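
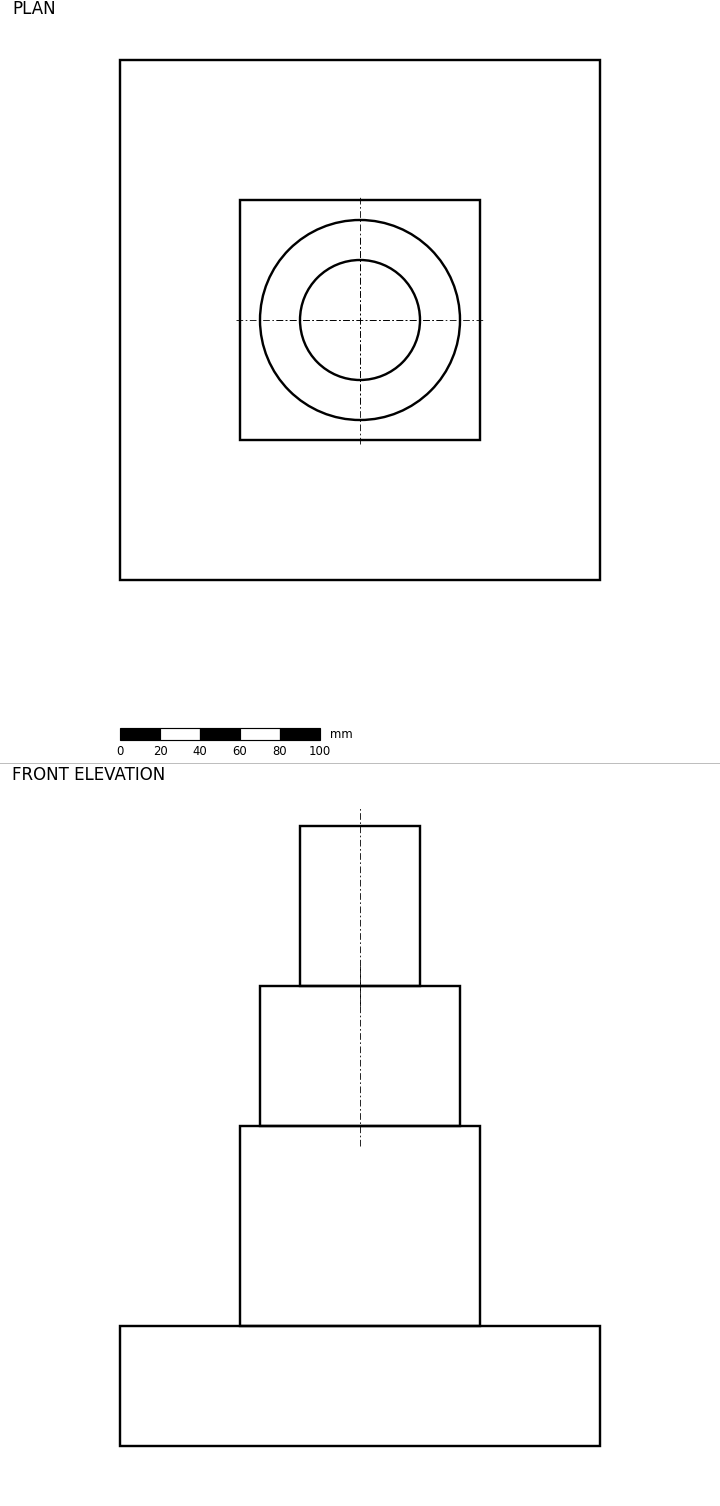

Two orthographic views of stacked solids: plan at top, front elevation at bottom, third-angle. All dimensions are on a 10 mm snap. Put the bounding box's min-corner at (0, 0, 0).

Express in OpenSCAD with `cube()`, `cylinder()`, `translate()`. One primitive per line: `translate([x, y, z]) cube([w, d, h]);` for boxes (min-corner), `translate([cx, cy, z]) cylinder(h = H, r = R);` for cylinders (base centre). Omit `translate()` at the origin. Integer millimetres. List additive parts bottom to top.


cube([240, 260, 60]);
translate([60, 70, 60]) cube([120, 120, 100]);
translate([120, 130, 160]) cylinder(h = 70, r = 50);
translate([120, 130, 230]) cylinder(h = 80, r = 30);


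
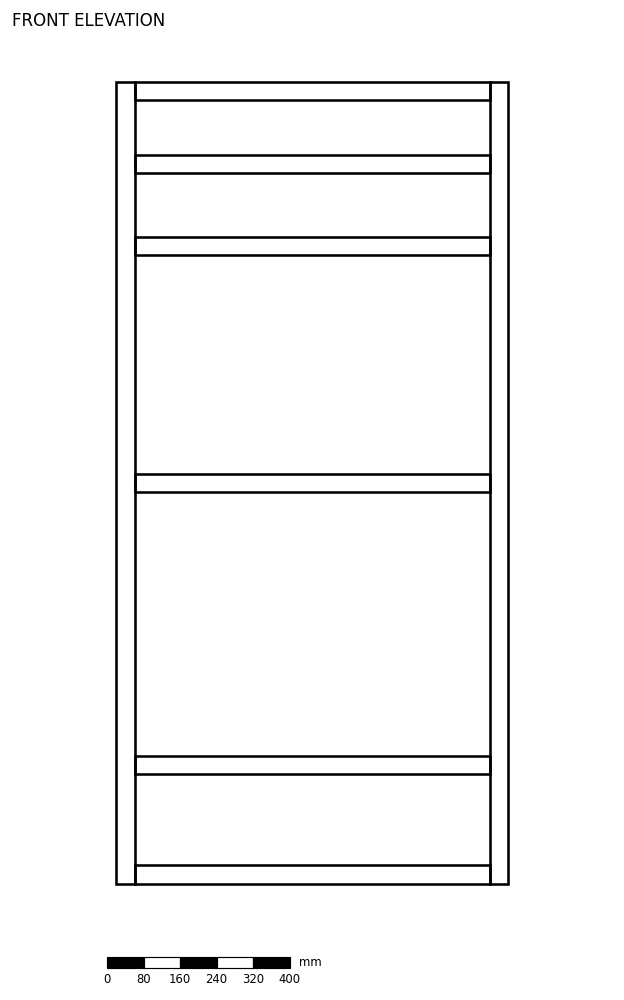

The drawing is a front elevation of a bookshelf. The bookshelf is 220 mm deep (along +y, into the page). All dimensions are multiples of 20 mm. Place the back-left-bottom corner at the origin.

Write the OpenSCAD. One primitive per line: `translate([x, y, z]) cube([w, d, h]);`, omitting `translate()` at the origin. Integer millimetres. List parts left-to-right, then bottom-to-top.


cube([40, 220, 1760]);
translate([40, 0, 0]) cube([780, 220, 40]);
translate([40, 0, 240]) cube([780, 220, 40]);
translate([40, 0, 860]) cube([780, 220, 40]);
translate([40, 0, 1380]) cube([780, 220, 40]);
translate([40, 0, 1560]) cube([780, 220, 40]);
translate([40, 0, 1720]) cube([780, 220, 40]);
translate([820, 0, 0]) cube([40, 220, 1760]);


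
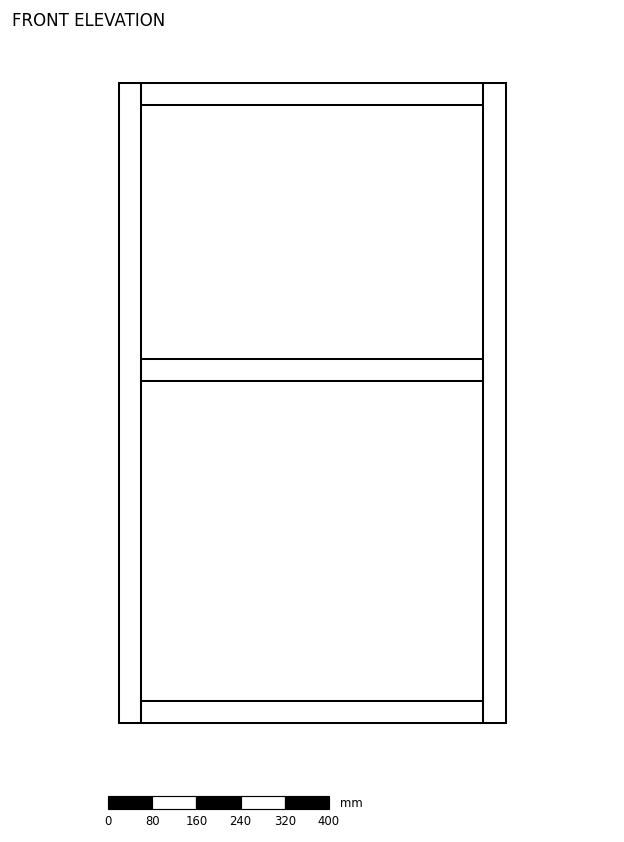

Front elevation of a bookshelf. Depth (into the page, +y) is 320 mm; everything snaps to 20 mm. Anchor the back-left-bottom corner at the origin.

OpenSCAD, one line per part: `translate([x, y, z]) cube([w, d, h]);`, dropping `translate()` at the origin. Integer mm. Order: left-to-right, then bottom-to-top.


cube([40, 320, 1160]);
translate([40, 0, 0]) cube([620, 320, 40]);
translate([40, 0, 620]) cube([620, 320, 40]);
translate([40, 0, 1120]) cube([620, 320, 40]);
translate([660, 0, 0]) cube([40, 320, 1160]);


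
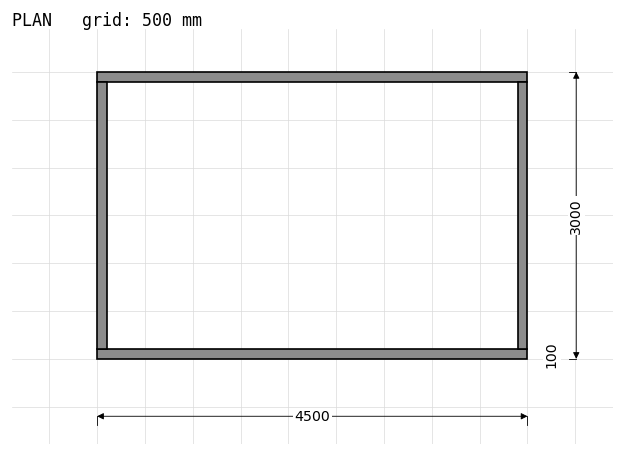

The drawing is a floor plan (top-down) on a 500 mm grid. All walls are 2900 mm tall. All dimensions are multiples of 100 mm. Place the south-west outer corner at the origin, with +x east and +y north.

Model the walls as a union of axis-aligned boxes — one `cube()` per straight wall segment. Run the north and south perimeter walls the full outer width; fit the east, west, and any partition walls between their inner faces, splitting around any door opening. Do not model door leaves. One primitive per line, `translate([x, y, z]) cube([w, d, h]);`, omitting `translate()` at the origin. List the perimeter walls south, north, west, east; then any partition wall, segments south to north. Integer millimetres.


cube([4500, 100, 2900]);
translate([0, 2900, 0]) cube([4500, 100, 2900]);
translate([0, 100, 0]) cube([100, 2800, 2900]);
translate([4400, 100, 0]) cube([100, 2800, 2900]);


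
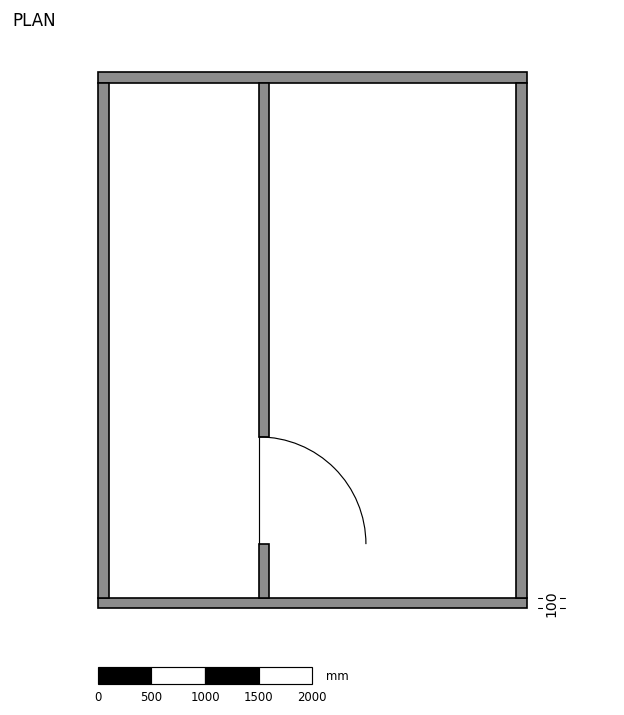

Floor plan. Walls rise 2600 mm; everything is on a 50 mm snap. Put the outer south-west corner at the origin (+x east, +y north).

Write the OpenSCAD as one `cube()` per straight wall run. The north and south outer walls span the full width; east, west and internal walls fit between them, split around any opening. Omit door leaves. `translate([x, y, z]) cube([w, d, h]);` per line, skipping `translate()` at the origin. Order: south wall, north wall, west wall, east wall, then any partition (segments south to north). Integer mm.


cube([4000, 100, 2600]);
translate([0, 4900, 0]) cube([4000, 100, 2600]);
translate([0, 100, 0]) cube([100, 4800, 2600]);
translate([3900, 100, 0]) cube([100, 4800, 2600]);
translate([1500, 100, 0]) cube([100, 500, 2600]);
translate([1500, 1600, 0]) cube([100, 3300, 2600]);


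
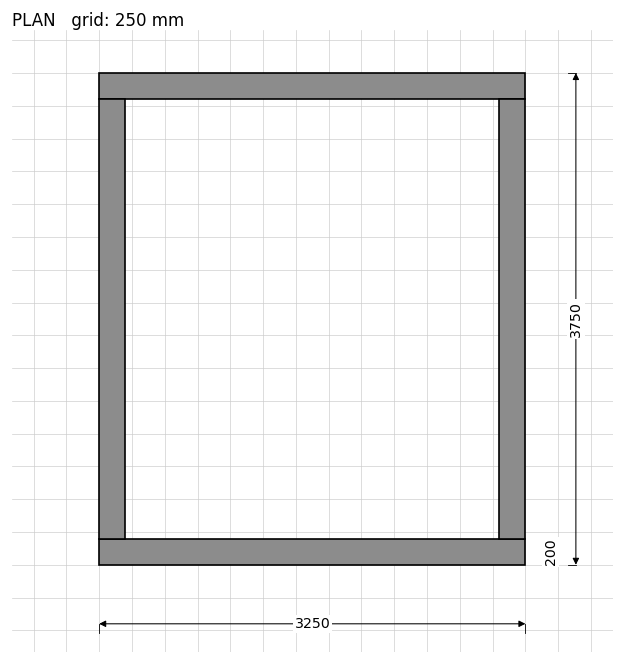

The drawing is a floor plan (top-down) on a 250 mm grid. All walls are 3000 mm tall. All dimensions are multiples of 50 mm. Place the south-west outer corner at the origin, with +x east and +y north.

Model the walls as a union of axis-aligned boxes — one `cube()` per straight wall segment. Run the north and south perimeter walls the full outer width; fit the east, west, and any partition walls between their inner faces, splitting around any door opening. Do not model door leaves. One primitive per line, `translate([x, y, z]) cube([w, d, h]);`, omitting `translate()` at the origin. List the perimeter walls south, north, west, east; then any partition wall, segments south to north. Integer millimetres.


cube([3250, 200, 3000]);
translate([0, 3550, 0]) cube([3250, 200, 3000]);
translate([0, 200, 0]) cube([200, 3350, 3000]);
translate([3050, 200, 0]) cube([200, 3350, 3000]);


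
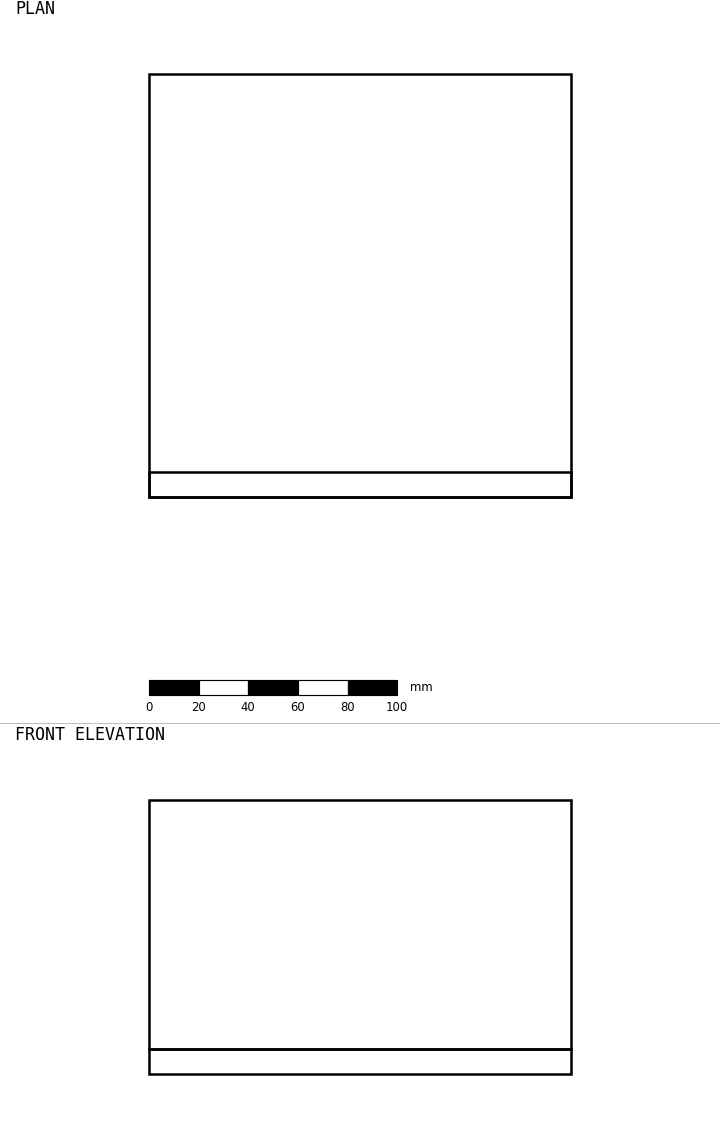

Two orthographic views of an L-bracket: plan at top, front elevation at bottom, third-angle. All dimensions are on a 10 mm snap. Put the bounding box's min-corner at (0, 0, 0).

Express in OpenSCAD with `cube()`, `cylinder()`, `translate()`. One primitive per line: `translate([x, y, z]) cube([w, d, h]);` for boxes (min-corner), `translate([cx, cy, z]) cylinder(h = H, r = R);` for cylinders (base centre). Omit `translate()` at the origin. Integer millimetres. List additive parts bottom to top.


cube([170, 170, 10]);
translate([0, 0, 10]) cube([170, 10, 100]);


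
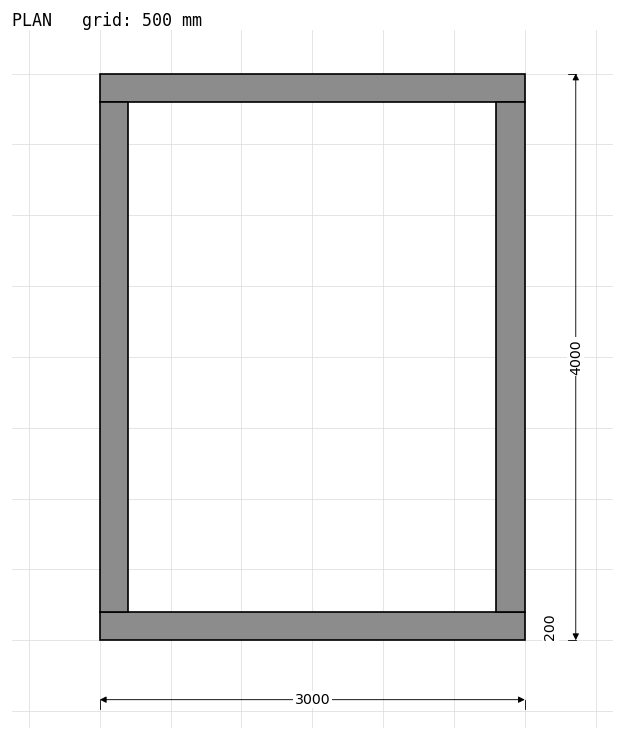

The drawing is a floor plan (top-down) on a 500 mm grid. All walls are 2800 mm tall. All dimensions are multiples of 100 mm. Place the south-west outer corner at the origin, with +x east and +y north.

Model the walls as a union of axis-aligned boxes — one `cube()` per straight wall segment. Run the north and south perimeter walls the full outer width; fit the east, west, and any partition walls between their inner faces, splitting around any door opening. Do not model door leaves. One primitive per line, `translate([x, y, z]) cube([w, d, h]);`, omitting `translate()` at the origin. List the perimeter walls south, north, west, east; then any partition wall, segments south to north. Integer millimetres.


cube([3000, 200, 2800]);
translate([0, 3800, 0]) cube([3000, 200, 2800]);
translate([0, 200, 0]) cube([200, 3600, 2800]);
translate([2800, 200, 0]) cube([200, 3600, 2800]);


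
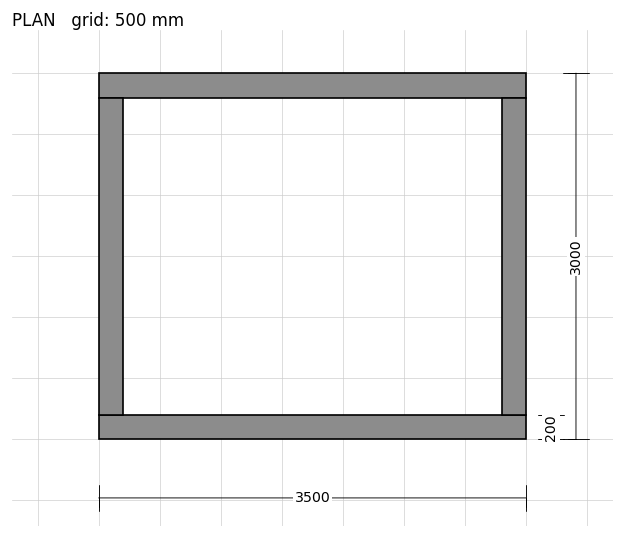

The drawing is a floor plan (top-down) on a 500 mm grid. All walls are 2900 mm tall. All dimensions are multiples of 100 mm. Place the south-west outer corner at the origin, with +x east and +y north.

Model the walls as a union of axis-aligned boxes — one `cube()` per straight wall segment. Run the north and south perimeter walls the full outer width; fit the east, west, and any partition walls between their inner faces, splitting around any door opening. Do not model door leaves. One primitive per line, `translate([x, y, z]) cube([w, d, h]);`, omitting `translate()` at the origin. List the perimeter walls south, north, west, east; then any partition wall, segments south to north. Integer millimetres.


cube([3500, 200, 2900]);
translate([0, 2800, 0]) cube([3500, 200, 2900]);
translate([0, 200, 0]) cube([200, 2600, 2900]);
translate([3300, 200, 0]) cube([200, 2600, 2900]);


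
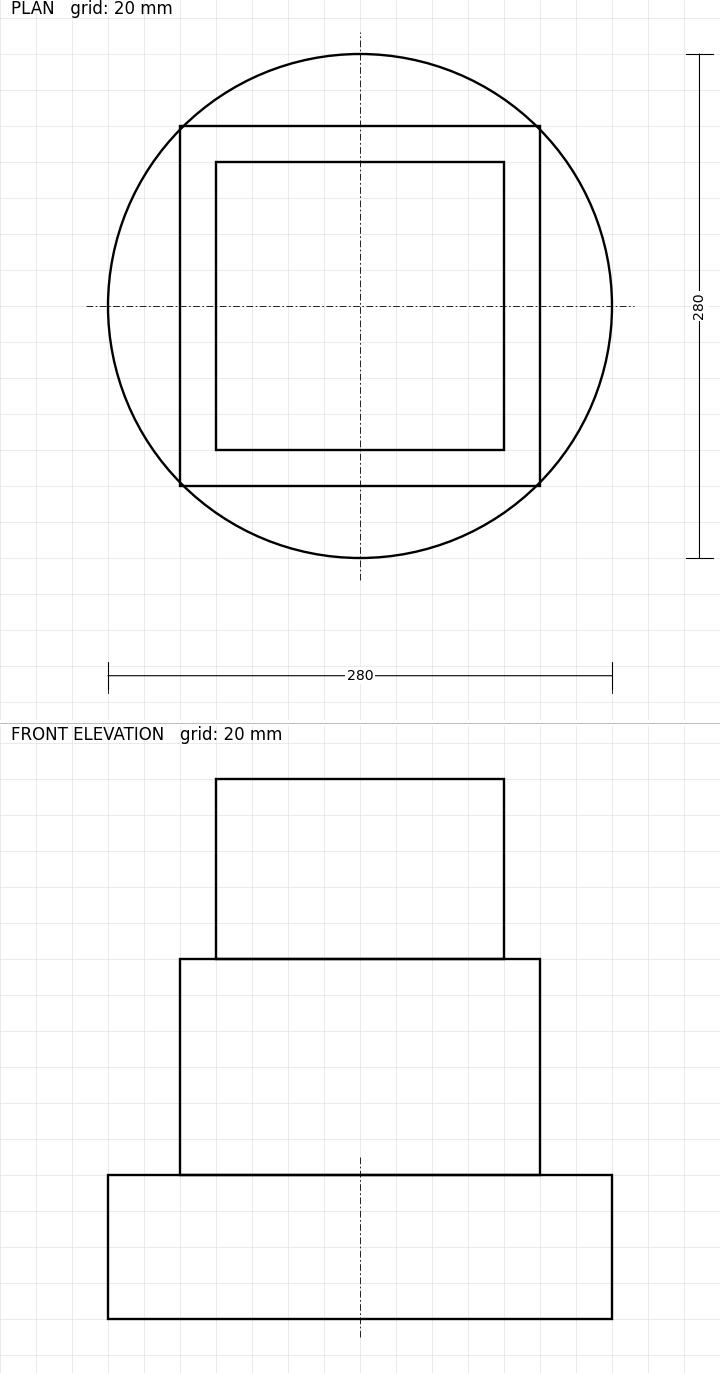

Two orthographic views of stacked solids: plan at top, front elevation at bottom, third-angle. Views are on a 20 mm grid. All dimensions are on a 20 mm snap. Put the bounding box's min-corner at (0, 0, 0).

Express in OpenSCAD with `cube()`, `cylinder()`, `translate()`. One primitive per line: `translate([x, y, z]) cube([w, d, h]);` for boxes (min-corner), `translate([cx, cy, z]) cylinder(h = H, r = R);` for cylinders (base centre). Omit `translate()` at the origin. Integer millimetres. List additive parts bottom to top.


translate([140, 140, 0]) cylinder(h = 80, r = 140);
translate([40, 40, 80]) cube([200, 200, 120]);
translate([60, 60, 200]) cube([160, 160, 100]);


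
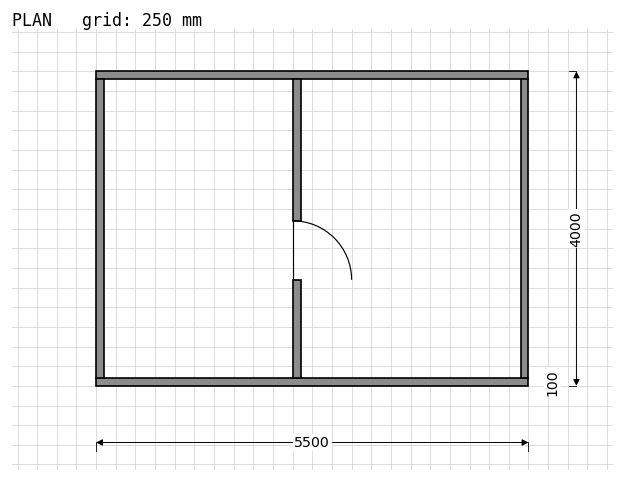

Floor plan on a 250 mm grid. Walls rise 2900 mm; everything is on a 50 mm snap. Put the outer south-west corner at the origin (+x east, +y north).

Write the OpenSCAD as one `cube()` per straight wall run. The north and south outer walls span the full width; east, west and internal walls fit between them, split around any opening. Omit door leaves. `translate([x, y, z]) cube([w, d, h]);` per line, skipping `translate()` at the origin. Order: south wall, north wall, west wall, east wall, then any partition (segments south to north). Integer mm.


cube([5500, 100, 2900]);
translate([0, 3900, 0]) cube([5500, 100, 2900]);
translate([0, 100, 0]) cube([100, 3800, 2900]);
translate([5400, 100, 0]) cube([100, 3800, 2900]);
translate([2500, 100, 0]) cube([100, 1250, 2900]);
translate([2500, 2100, 0]) cube([100, 1800, 2900]);


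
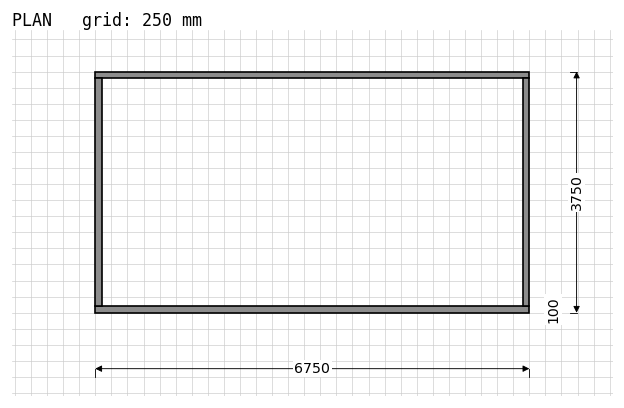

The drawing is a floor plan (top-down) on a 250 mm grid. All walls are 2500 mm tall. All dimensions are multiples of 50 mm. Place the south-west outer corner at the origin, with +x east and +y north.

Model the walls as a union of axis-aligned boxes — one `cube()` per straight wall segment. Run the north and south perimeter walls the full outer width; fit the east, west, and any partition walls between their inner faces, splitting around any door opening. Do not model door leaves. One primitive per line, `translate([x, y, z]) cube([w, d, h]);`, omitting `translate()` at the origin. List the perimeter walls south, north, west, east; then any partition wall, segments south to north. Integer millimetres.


cube([6750, 100, 2500]);
translate([0, 3650, 0]) cube([6750, 100, 2500]);
translate([0, 100, 0]) cube([100, 3550, 2500]);
translate([6650, 100, 0]) cube([100, 3550, 2500]);


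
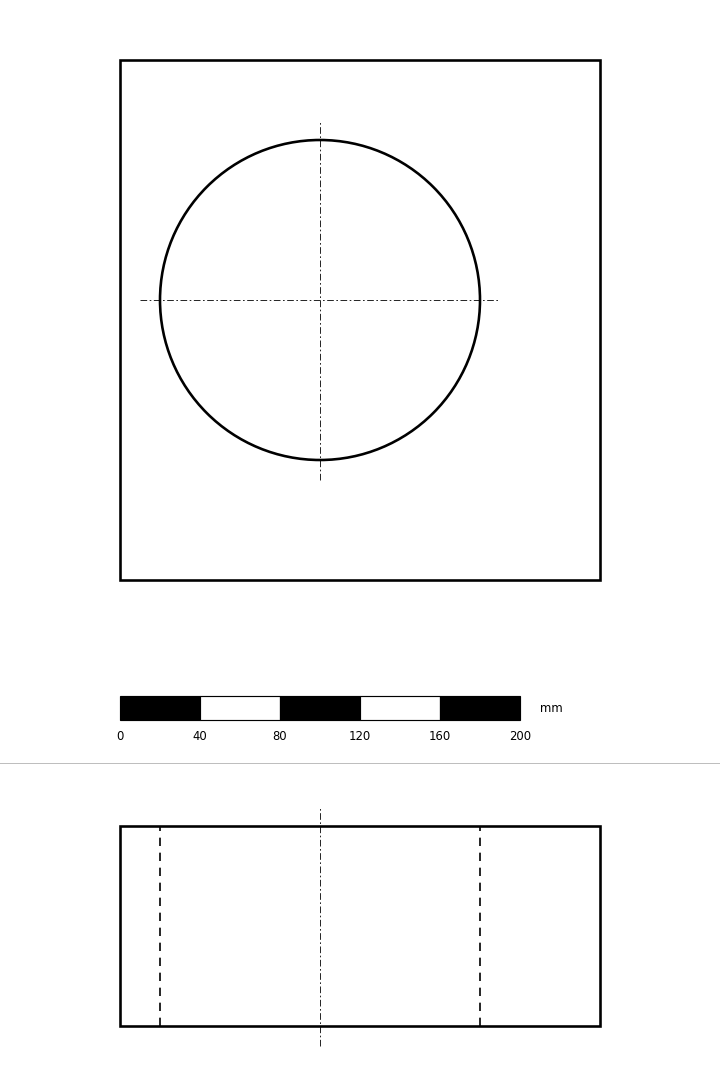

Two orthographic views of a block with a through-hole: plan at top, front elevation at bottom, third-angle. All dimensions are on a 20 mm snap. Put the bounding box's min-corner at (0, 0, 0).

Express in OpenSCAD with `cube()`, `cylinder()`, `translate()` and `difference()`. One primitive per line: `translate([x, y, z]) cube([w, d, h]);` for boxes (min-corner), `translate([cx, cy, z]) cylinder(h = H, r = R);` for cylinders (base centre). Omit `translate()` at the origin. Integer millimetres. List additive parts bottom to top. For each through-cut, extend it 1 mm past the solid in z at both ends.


difference() {
  cube([240, 260, 100]);
  translate([100, 140, -1]) cylinder(h = 102, r = 80);
}


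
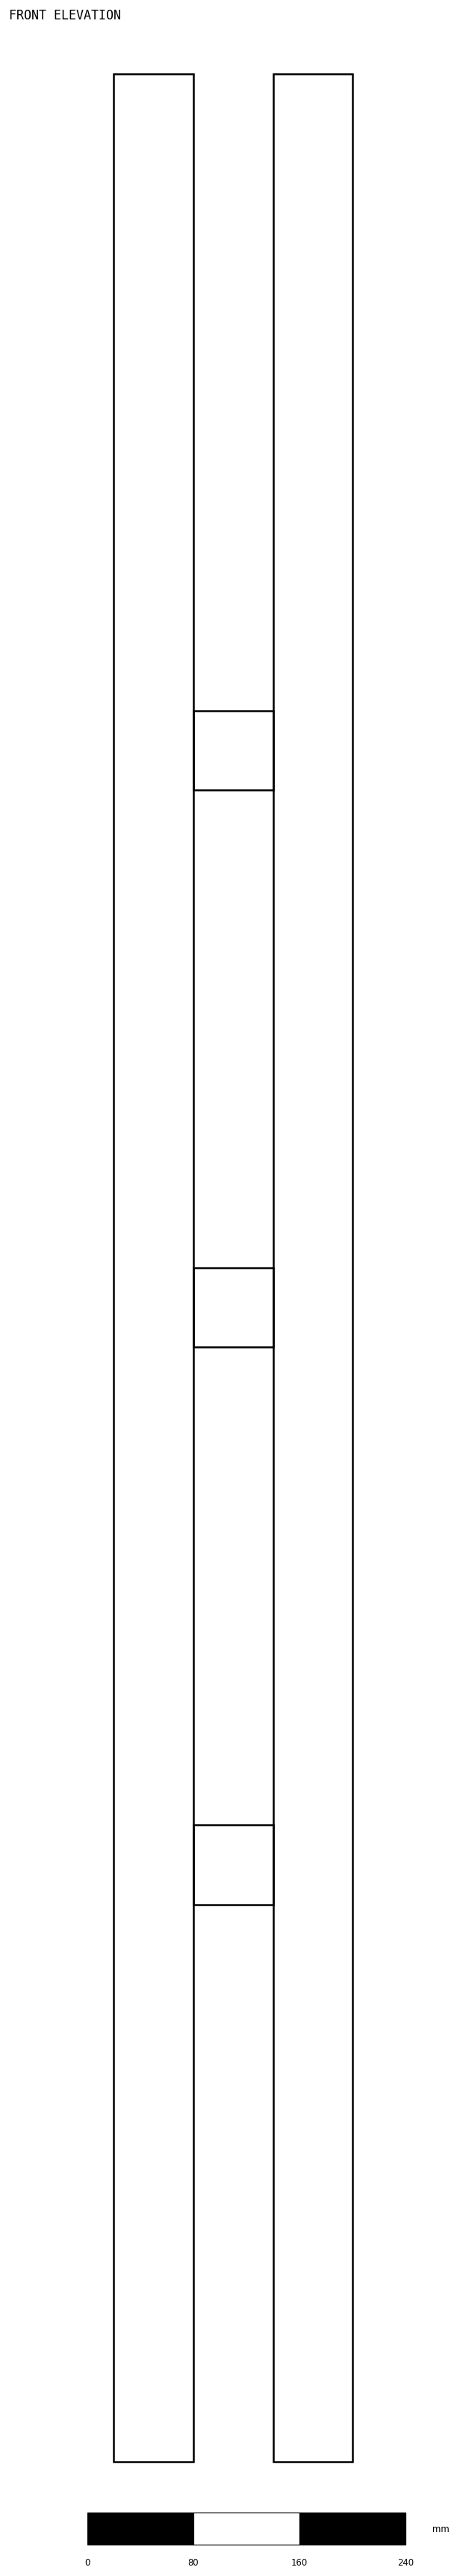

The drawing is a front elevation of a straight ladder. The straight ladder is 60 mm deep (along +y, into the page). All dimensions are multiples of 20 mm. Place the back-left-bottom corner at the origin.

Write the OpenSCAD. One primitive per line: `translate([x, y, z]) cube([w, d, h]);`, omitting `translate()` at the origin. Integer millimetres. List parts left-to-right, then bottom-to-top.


cube([60, 60, 1800]);
translate([60, 0, 420]) cube([60, 60, 60]);
translate([60, 0, 840]) cube([60, 60, 60]);
translate([60, 0, 1260]) cube([60, 60, 60]);
translate([120, 0, 0]) cube([60, 60, 1800]);


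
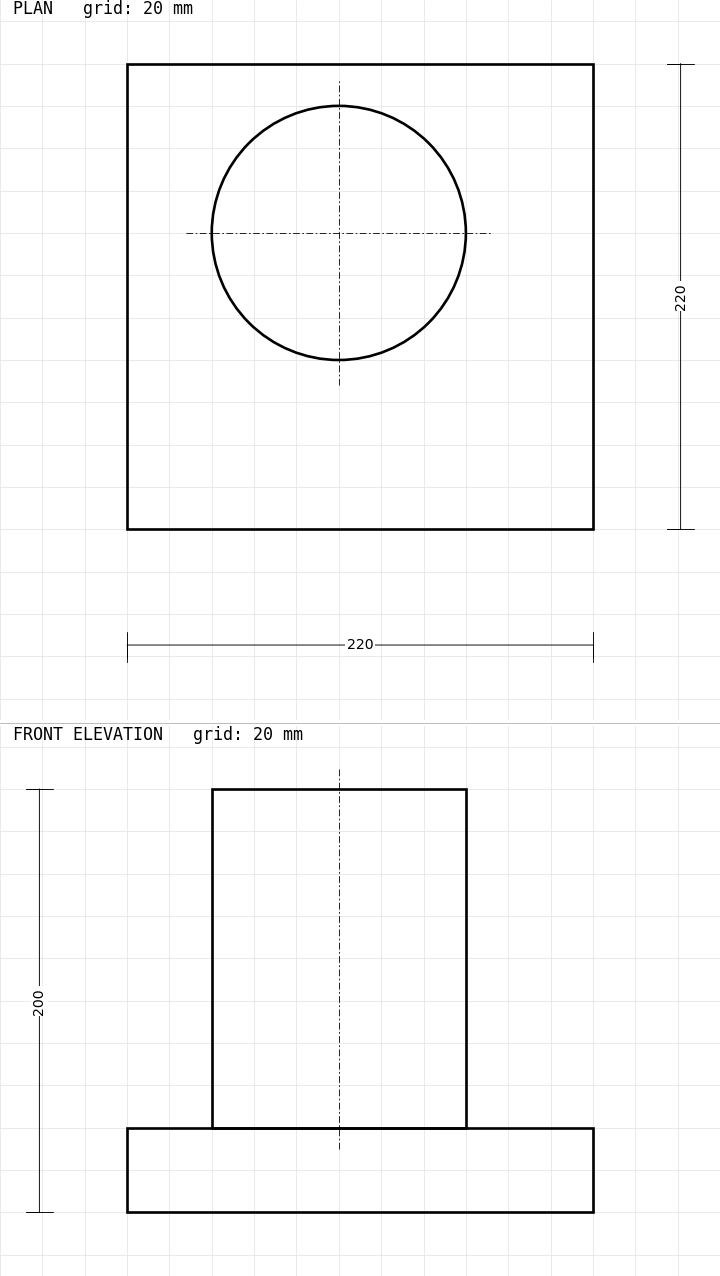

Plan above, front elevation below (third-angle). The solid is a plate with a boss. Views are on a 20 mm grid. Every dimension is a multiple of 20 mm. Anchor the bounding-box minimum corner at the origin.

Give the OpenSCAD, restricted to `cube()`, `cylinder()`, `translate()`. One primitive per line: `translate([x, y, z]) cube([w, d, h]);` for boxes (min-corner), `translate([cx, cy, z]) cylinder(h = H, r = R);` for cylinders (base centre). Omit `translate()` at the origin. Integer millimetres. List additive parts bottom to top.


cube([220, 220, 40]);
translate([100, 140, 40]) cylinder(h = 160, r = 60);


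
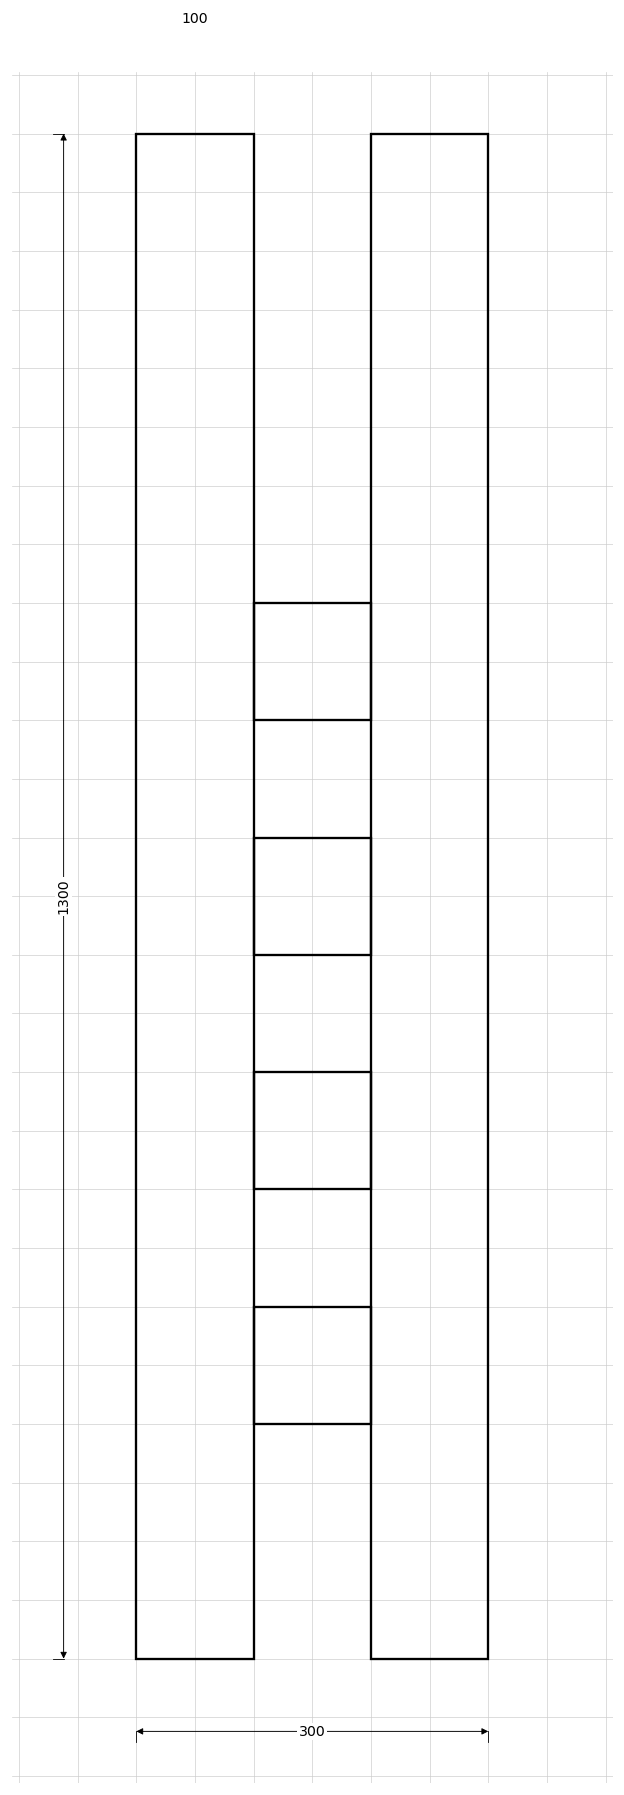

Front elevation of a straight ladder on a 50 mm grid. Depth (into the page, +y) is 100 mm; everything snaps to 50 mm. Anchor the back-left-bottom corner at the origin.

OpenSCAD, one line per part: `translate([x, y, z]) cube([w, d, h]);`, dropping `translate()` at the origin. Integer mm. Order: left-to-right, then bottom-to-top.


cube([100, 100, 1300]);
translate([100, 0, 200]) cube([100, 100, 100]);
translate([100, 0, 400]) cube([100, 100, 100]);
translate([100, 0, 600]) cube([100, 100, 100]);
translate([100, 0, 800]) cube([100, 100, 100]);
translate([200, 0, 0]) cube([100, 100, 1300]);


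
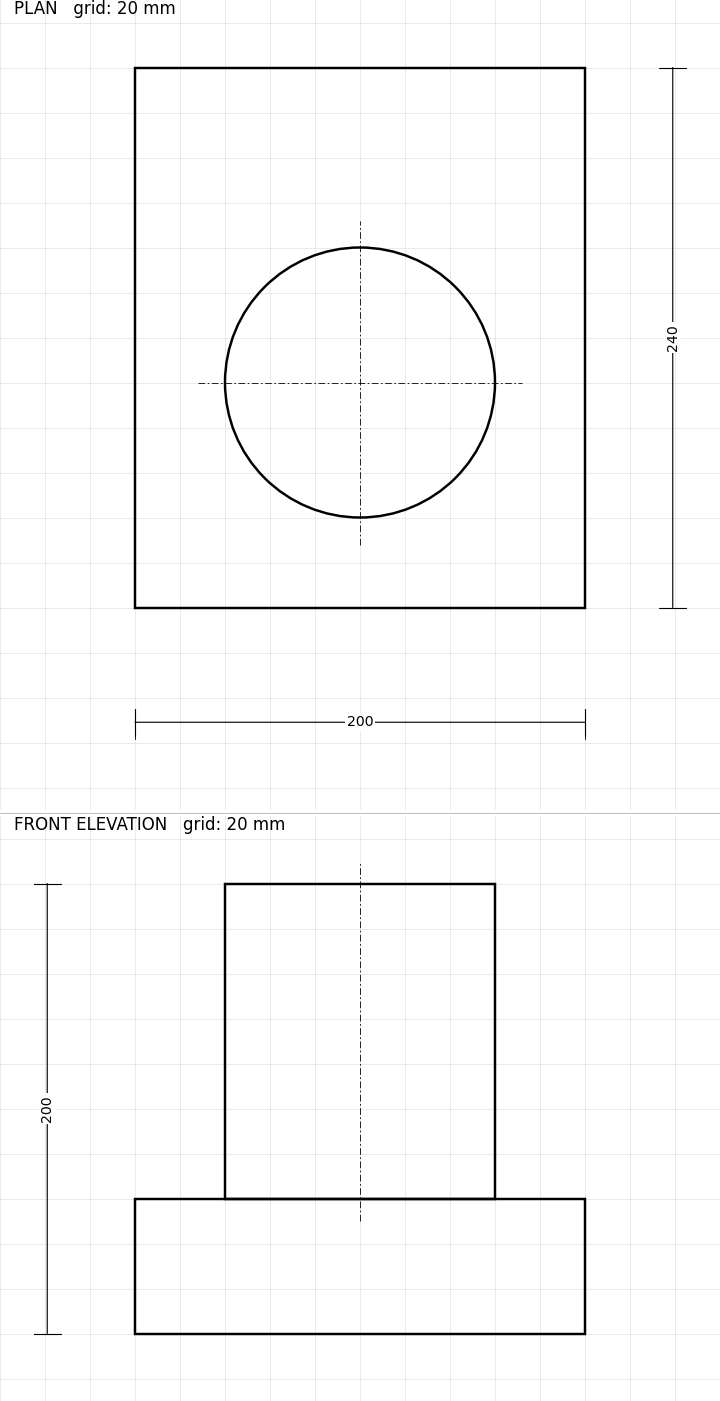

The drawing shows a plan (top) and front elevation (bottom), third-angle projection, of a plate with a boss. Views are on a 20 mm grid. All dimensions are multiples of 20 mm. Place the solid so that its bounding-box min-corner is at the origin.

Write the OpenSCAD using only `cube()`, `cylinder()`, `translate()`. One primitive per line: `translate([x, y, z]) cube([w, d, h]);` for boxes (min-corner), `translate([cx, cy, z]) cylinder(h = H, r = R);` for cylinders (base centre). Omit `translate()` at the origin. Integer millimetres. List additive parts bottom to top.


cube([200, 240, 60]);
translate([100, 100, 60]) cylinder(h = 140, r = 60);


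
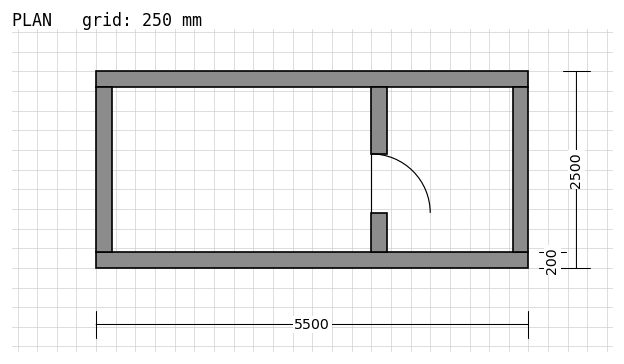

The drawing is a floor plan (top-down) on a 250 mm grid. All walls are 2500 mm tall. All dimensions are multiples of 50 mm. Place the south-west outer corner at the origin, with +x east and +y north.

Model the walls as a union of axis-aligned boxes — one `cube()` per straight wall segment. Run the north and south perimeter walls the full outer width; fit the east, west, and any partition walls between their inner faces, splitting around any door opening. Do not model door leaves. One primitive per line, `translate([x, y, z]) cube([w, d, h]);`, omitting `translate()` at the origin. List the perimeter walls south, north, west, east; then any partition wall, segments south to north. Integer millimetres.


cube([5500, 200, 2500]);
translate([0, 2300, 0]) cube([5500, 200, 2500]);
translate([0, 200, 0]) cube([200, 2100, 2500]);
translate([5300, 200, 0]) cube([200, 2100, 2500]);
translate([3500, 200, 0]) cube([200, 500, 2500]);
translate([3500, 1450, 0]) cube([200, 850, 2500]);


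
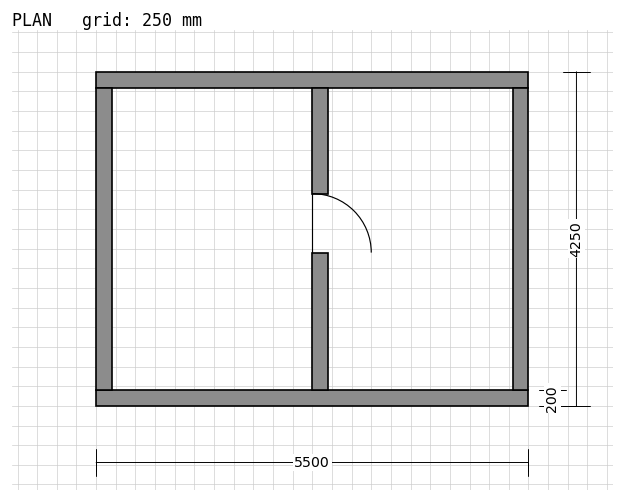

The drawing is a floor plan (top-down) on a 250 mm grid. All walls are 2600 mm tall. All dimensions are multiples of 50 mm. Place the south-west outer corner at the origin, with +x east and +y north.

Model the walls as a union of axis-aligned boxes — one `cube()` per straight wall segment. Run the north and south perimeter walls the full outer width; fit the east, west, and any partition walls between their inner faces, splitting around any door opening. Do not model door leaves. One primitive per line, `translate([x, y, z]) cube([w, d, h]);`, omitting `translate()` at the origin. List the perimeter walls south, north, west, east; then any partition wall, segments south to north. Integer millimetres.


cube([5500, 200, 2600]);
translate([0, 4050, 0]) cube([5500, 200, 2600]);
translate([0, 200, 0]) cube([200, 3850, 2600]);
translate([5300, 200, 0]) cube([200, 3850, 2600]);
translate([2750, 200, 0]) cube([200, 1750, 2600]);
translate([2750, 2700, 0]) cube([200, 1350, 2600]);


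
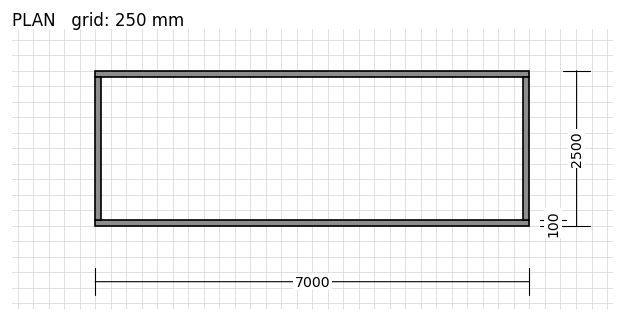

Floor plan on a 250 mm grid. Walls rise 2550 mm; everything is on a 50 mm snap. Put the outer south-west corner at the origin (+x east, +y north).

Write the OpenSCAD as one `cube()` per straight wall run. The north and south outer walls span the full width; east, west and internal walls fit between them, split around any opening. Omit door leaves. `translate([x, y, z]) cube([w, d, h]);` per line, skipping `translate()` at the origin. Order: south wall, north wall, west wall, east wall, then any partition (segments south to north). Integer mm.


cube([7000, 100, 2550]);
translate([0, 2400, 0]) cube([7000, 100, 2550]);
translate([0, 100, 0]) cube([100, 2300, 2550]);
translate([6900, 100, 0]) cube([100, 2300, 2550]);


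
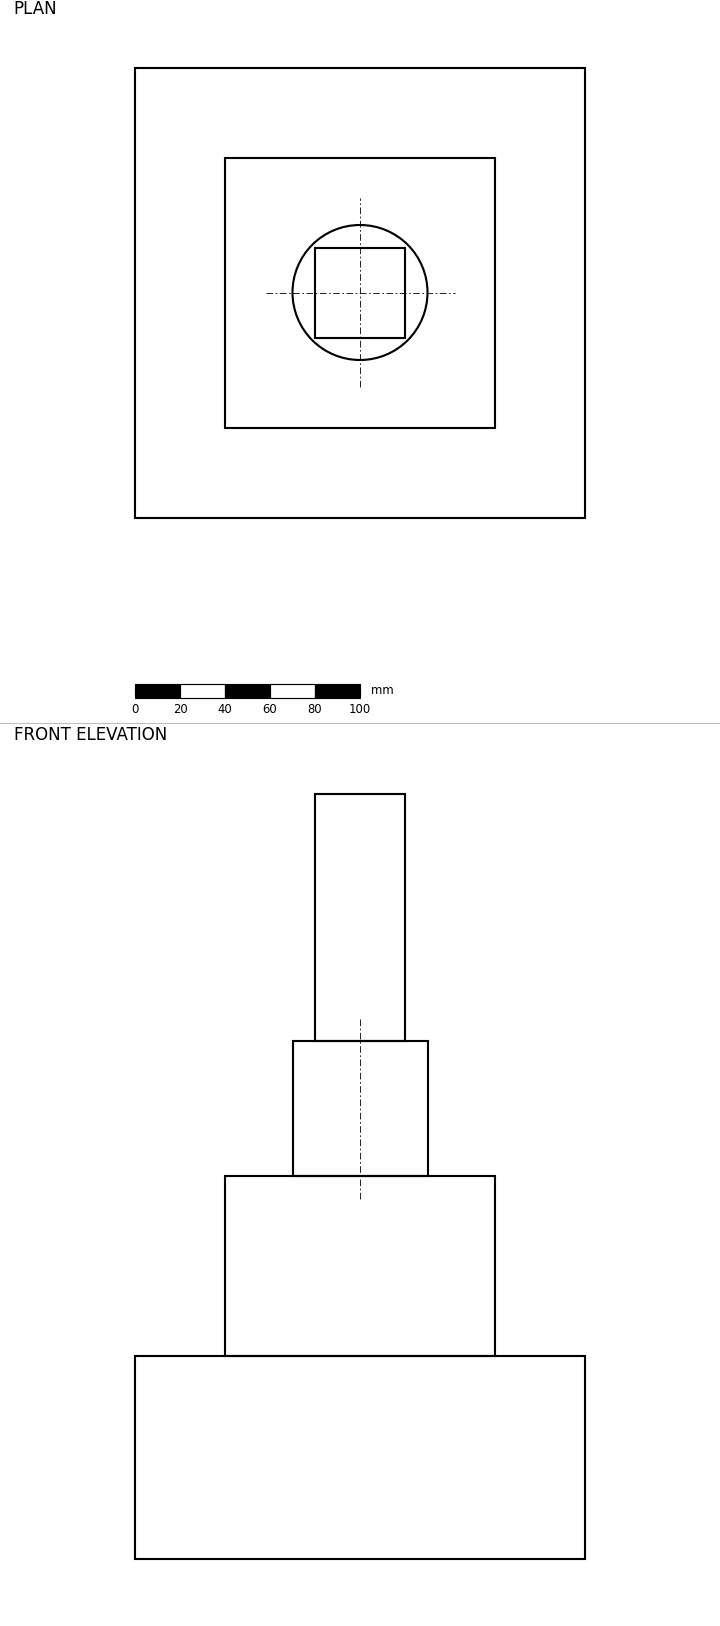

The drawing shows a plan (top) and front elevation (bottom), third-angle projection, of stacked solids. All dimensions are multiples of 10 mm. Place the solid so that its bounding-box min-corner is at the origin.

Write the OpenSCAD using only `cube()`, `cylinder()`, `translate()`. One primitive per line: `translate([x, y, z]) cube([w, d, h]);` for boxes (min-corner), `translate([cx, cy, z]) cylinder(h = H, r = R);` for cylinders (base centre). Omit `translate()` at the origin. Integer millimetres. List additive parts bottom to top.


cube([200, 200, 90]);
translate([40, 40, 90]) cube([120, 120, 80]);
translate([100, 100, 170]) cylinder(h = 60, r = 30);
translate([80, 80, 230]) cube([40, 40, 110]);


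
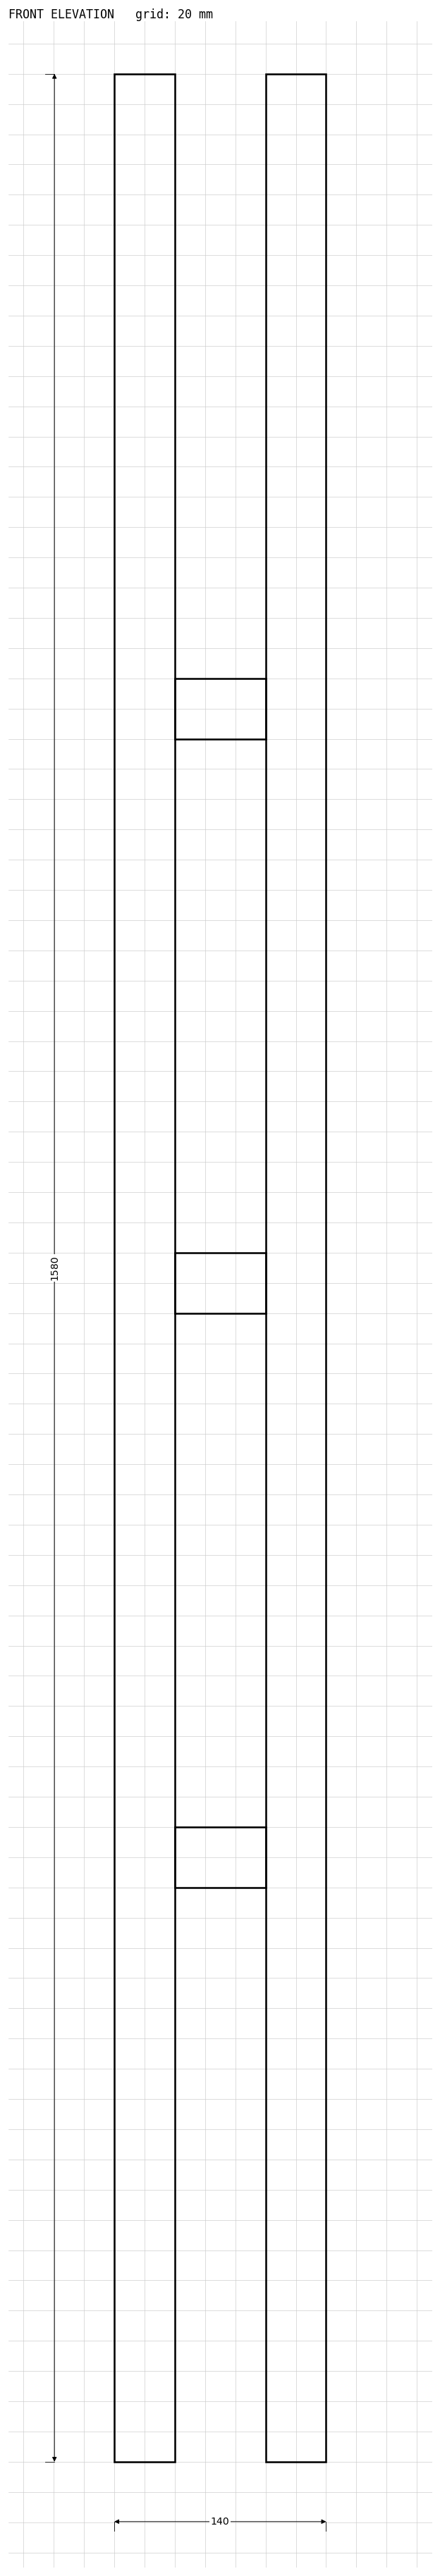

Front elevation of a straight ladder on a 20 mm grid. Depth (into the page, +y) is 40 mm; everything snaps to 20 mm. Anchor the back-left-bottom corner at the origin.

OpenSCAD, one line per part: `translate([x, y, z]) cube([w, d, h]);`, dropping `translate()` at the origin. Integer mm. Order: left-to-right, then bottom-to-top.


cube([40, 40, 1580]);
translate([40, 0, 380]) cube([60, 40, 40]);
translate([40, 0, 760]) cube([60, 40, 40]);
translate([40, 0, 1140]) cube([60, 40, 40]);
translate([100, 0, 0]) cube([40, 40, 1580]);


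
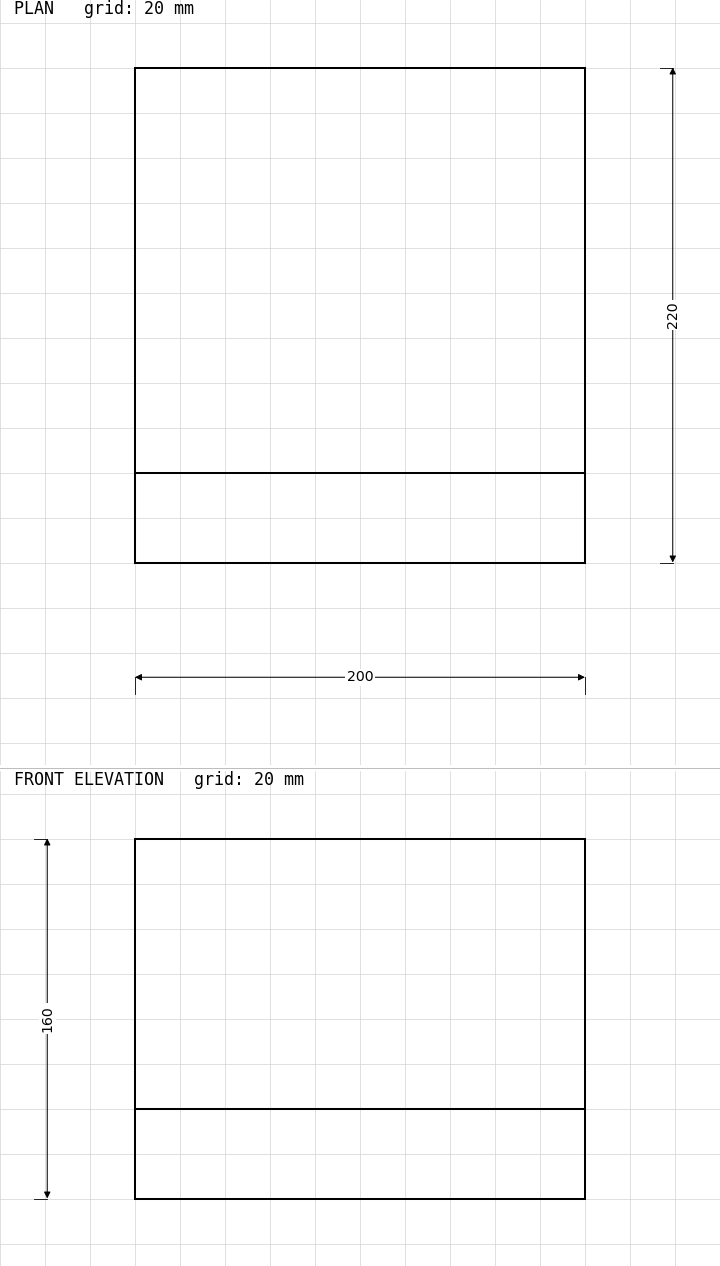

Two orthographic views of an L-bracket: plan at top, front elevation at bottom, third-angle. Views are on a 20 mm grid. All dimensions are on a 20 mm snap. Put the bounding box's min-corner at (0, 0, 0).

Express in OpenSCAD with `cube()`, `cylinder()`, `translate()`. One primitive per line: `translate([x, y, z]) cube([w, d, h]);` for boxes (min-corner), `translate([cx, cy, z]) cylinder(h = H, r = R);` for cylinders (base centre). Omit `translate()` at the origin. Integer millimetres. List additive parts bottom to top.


cube([200, 220, 40]);
translate([0, 0, 40]) cube([200, 40, 120]);


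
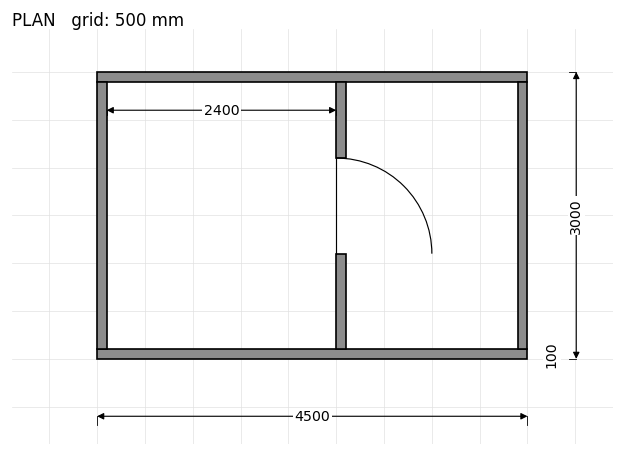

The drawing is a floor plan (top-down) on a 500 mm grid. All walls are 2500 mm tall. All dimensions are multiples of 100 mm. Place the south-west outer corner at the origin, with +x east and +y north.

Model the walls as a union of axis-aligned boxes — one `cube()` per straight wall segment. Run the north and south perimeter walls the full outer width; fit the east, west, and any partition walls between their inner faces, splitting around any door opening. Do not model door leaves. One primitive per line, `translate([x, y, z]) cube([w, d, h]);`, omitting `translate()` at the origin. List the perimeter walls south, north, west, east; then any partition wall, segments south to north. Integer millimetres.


cube([4500, 100, 2500]);
translate([0, 2900, 0]) cube([4500, 100, 2500]);
translate([0, 100, 0]) cube([100, 2800, 2500]);
translate([4400, 100, 0]) cube([100, 2800, 2500]);
translate([2500, 100, 0]) cube([100, 1000, 2500]);
translate([2500, 2100, 0]) cube([100, 800, 2500]);


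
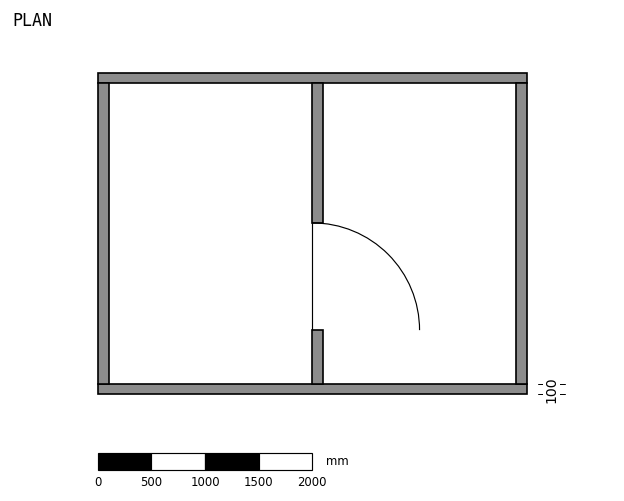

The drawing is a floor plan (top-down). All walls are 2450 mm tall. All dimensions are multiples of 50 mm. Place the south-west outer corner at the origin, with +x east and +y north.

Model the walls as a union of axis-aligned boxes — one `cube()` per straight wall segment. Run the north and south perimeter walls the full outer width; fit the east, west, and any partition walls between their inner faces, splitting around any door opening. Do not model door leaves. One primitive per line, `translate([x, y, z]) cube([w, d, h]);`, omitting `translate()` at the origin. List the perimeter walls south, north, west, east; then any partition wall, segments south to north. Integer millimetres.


cube([4000, 100, 2450]);
translate([0, 2900, 0]) cube([4000, 100, 2450]);
translate([0, 100, 0]) cube([100, 2800, 2450]);
translate([3900, 100, 0]) cube([100, 2800, 2450]);
translate([2000, 100, 0]) cube([100, 500, 2450]);
translate([2000, 1600, 0]) cube([100, 1300, 2450]);


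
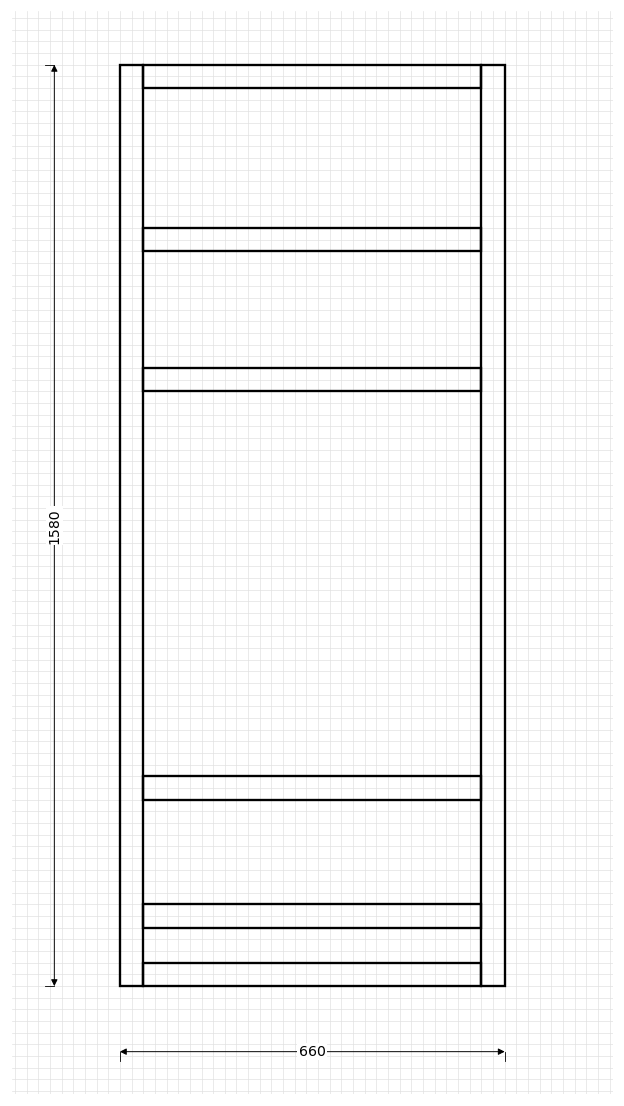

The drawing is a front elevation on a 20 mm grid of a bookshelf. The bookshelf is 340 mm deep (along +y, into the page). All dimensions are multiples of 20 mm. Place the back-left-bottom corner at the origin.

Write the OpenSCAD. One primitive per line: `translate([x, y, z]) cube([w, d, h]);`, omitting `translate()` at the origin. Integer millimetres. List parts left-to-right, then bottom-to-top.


cube([40, 340, 1580]);
translate([40, 0, 0]) cube([580, 340, 40]);
translate([40, 0, 100]) cube([580, 340, 40]);
translate([40, 0, 320]) cube([580, 340, 40]);
translate([40, 0, 1020]) cube([580, 340, 40]);
translate([40, 0, 1260]) cube([580, 340, 40]);
translate([40, 0, 1540]) cube([580, 340, 40]);
translate([620, 0, 0]) cube([40, 340, 1580]);


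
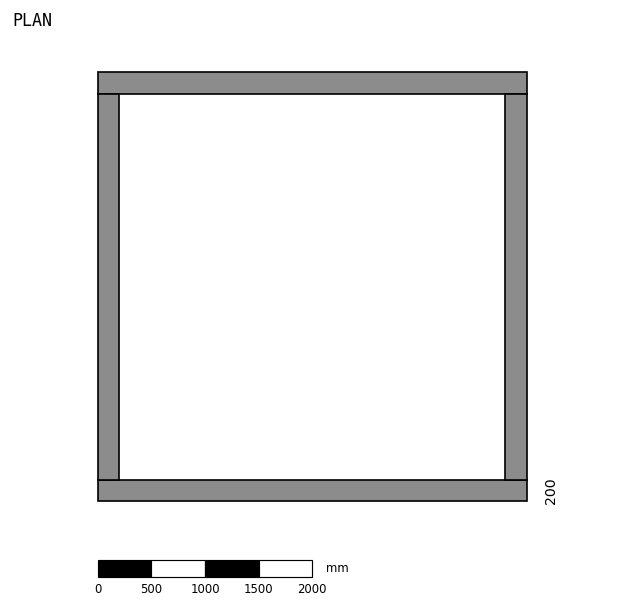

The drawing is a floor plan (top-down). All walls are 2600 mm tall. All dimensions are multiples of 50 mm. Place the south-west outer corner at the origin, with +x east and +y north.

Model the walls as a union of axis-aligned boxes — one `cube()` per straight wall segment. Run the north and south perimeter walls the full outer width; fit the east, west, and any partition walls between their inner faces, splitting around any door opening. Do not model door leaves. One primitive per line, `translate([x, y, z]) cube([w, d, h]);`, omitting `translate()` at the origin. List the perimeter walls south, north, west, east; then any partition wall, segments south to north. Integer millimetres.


cube([4000, 200, 2600]);
translate([0, 3800, 0]) cube([4000, 200, 2600]);
translate([0, 200, 0]) cube([200, 3600, 2600]);
translate([3800, 200, 0]) cube([200, 3600, 2600]);


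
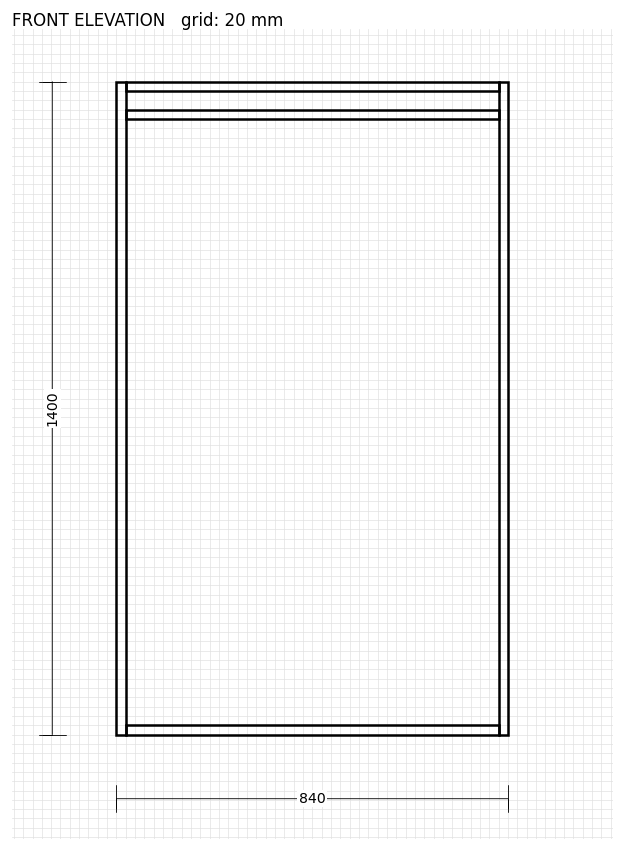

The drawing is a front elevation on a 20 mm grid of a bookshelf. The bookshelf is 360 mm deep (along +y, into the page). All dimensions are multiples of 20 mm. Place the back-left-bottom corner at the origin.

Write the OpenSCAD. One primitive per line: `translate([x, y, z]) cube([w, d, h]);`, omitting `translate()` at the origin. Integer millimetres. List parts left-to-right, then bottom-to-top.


cube([20, 360, 1400]);
translate([20, 0, 0]) cube([800, 360, 20]);
translate([20, 0, 1320]) cube([800, 360, 20]);
translate([20, 0, 1380]) cube([800, 360, 20]);
translate([820, 0, 0]) cube([20, 360, 1400]);


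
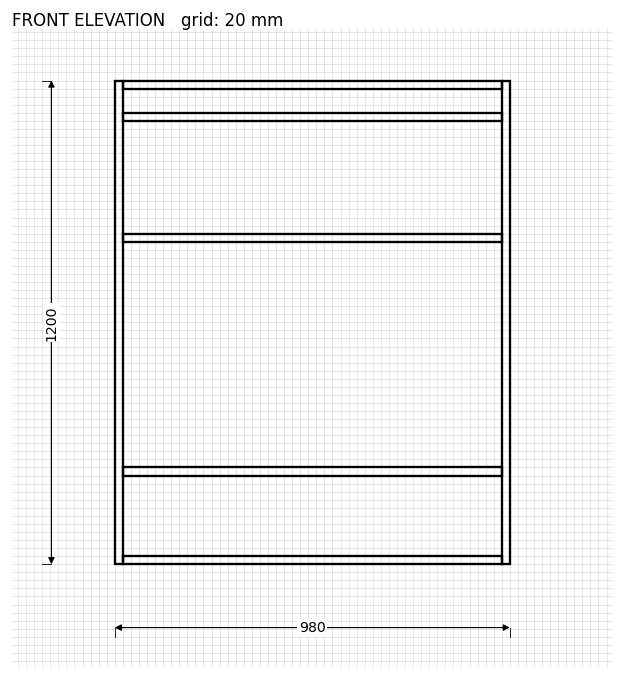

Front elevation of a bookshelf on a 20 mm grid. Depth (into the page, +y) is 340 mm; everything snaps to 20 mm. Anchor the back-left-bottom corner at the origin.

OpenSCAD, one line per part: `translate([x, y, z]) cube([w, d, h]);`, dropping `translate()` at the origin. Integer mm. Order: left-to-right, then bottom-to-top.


cube([20, 340, 1200]);
translate([20, 0, 0]) cube([940, 340, 20]);
translate([20, 0, 220]) cube([940, 340, 20]);
translate([20, 0, 800]) cube([940, 340, 20]);
translate([20, 0, 1100]) cube([940, 340, 20]);
translate([20, 0, 1180]) cube([940, 340, 20]);
translate([960, 0, 0]) cube([20, 340, 1200]);


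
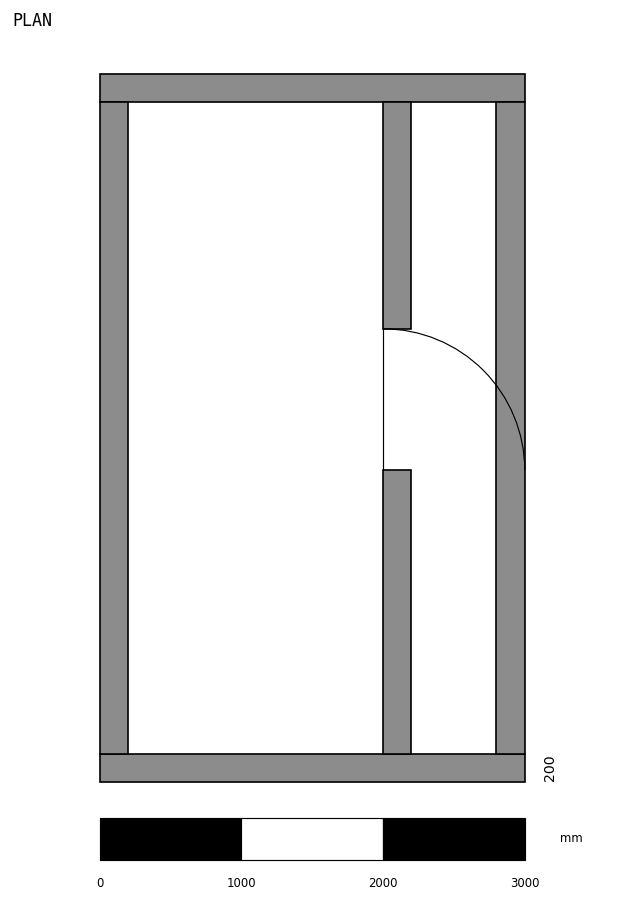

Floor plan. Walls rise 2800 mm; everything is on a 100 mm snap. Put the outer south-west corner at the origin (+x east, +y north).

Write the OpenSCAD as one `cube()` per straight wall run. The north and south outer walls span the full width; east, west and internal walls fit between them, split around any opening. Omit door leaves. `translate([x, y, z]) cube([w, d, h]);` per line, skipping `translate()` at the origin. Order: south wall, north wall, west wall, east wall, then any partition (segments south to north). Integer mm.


cube([3000, 200, 2800]);
translate([0, 4800, 0]) cube([3000, 200, 2800]);
translate([0, 200, 0]) cube([200, 4600, 2800]);
translate([2800, 200, 0]) cube([200, 4600, 2800]);
translate([2000, 200, 0]) cube([200, 2000, 2800]);
translate([2000, 3200, 0]) cube([200, 1600, 2800]);


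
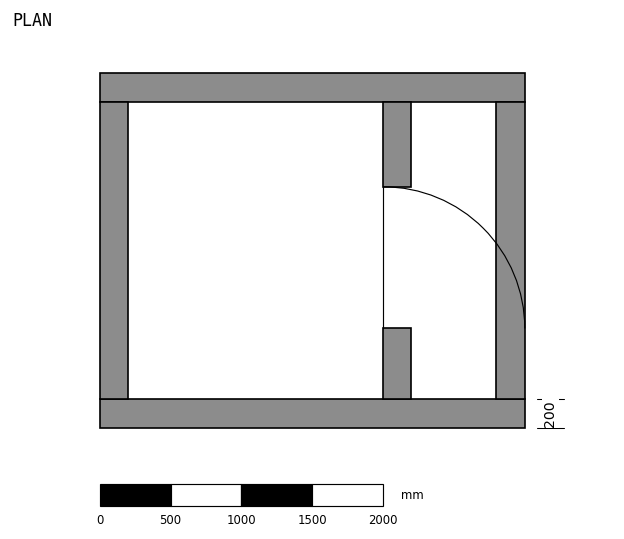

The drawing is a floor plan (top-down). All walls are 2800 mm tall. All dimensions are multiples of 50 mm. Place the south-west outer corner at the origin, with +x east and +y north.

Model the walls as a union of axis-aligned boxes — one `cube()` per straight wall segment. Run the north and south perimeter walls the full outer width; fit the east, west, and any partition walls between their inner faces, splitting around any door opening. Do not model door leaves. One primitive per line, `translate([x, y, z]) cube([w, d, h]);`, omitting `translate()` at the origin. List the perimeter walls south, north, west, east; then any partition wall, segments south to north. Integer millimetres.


cube([3000, 200, 2800]);
translate([0, 2300, 0]) cube([3000, 200, 2800]);
translate([0, 200, 0]) cube([200, 2100, 2800]);
translate([2800, 200, 0]) cube([200, 2100, 2800]);
translate([2000, 200, 0]) cube([200, 500, 2800]);
translate([2000, 1700, 0]) cube([200, 600, 2800]);


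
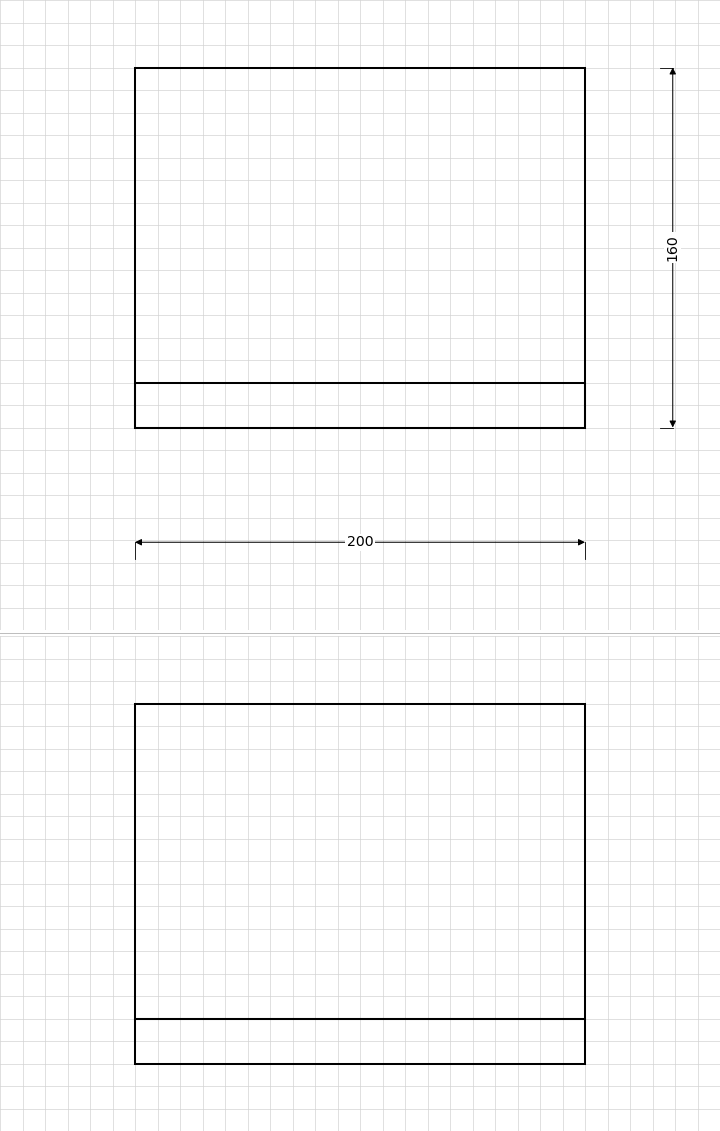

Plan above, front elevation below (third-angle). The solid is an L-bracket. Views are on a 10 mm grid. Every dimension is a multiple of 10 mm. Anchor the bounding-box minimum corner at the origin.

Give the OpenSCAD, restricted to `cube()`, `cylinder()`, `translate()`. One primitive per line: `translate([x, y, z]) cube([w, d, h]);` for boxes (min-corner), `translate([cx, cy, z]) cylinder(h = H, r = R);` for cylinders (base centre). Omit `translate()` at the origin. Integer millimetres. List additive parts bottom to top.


cube([200, 160, 20]);
translate([0, 0, 20]) cube([200, 20, 140]);


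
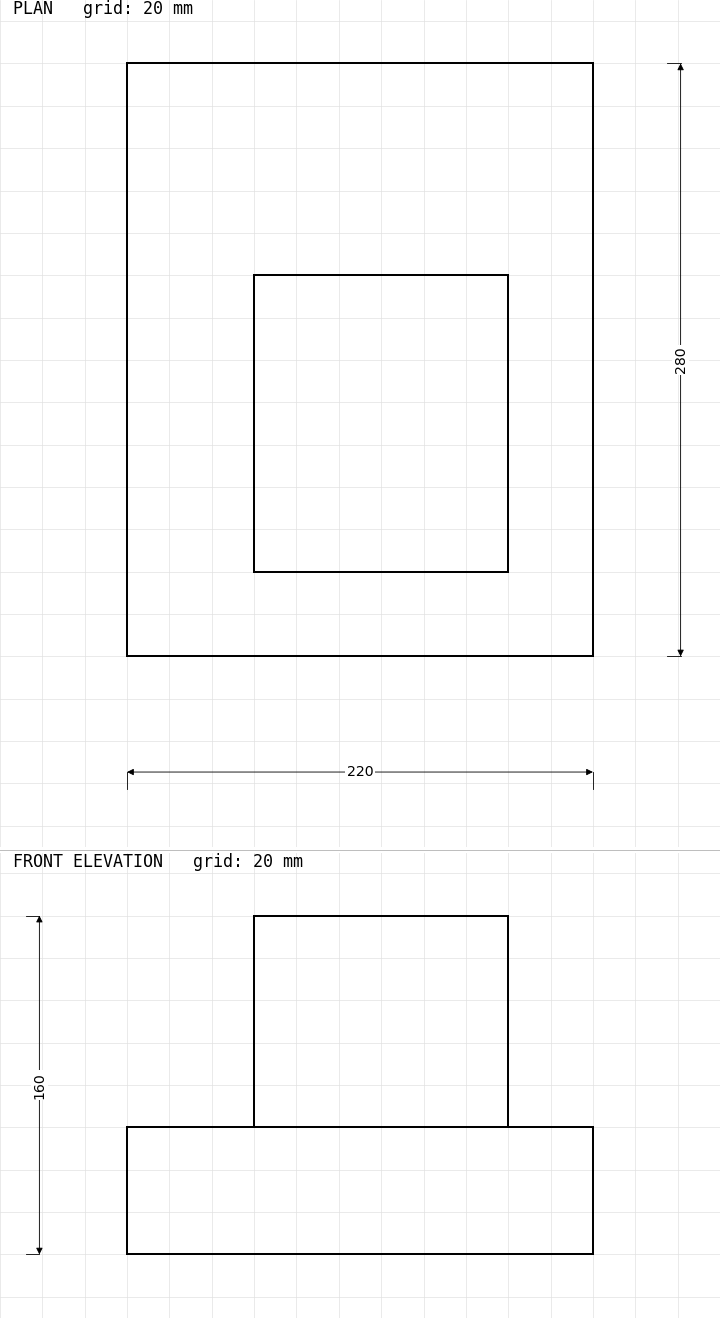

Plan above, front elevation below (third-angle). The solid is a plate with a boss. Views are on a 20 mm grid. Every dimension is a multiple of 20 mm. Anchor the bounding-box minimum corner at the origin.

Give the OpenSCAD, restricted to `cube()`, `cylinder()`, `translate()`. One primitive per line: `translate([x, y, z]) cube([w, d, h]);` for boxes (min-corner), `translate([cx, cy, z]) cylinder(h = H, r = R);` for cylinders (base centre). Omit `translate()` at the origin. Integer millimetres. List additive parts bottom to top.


cube([220, 280, 60]);
translate([60, 40, 60]) cube([120, 140, 100]);


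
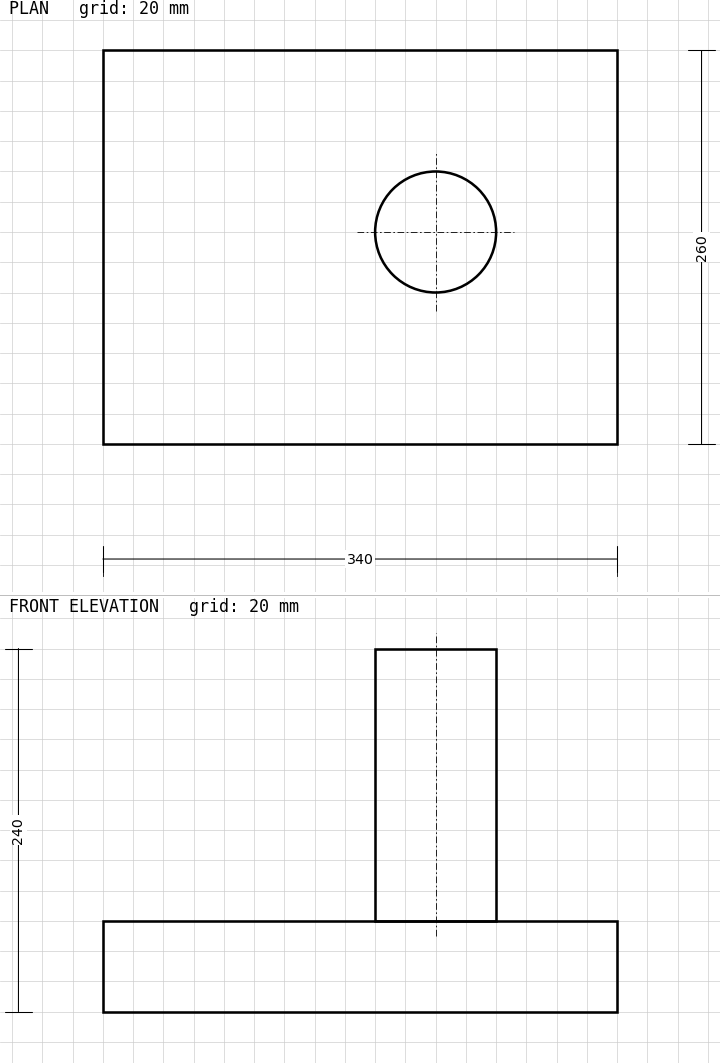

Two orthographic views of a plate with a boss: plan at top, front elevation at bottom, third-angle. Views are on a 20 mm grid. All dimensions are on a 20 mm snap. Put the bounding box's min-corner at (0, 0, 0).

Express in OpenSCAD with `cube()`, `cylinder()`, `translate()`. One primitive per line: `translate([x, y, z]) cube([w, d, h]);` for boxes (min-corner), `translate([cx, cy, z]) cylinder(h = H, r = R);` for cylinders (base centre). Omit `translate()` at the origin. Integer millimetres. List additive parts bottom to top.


cube([340, 260, 60]);
translate([220, 140, 60]) cylinder(h = 180, r = 40);


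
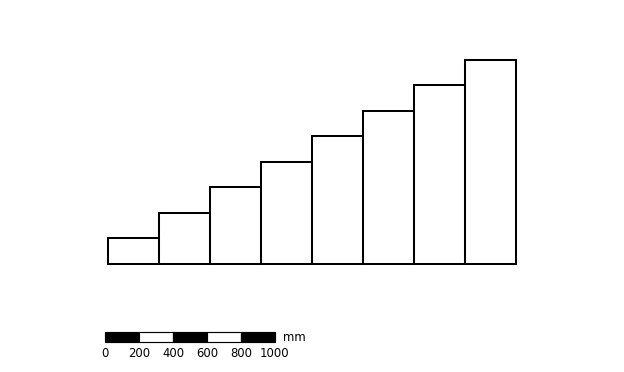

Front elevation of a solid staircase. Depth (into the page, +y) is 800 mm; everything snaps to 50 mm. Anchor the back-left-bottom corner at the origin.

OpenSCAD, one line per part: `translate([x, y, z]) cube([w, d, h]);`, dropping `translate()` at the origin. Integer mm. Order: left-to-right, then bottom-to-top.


cube([300, 800, 150]);
translate([300, 0, 0]) cube([300, 800, 300]);
translate([600, 0, 0]) cube([300, 800, 450]);
translate([900, 0, 0]) cube([300, 800, 600]);
translate([1200, 0, 0]) cube([300, 800, 750]);
translate([1500, 0, 0]) cube([300, 800, 900]);
translate([1800, 0, 0]) cube([300, 800, 1050]);
translate([2100, 0, 0]) cube([300, 800, 1200]);
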